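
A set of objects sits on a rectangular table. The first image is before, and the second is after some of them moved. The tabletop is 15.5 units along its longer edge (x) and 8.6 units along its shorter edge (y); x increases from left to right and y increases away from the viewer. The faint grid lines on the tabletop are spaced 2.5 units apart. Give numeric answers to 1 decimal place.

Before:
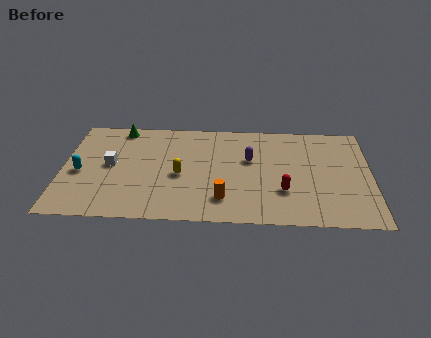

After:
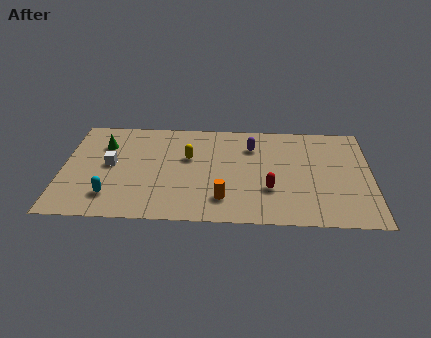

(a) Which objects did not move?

the orange cylinder and the white cube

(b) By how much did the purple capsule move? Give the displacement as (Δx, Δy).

(0.1, 1.1)

The purple capsule started near (9.4, 5.3) and ended near (9.5, 6.4).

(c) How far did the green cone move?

1.7

The green cone was near (2.8, 7.7) before and (2.0, 6.2) after, so it travelled √(0.8² + 1.5²) ≈ 1.7 units.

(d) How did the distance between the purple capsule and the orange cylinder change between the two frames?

+1.1

The distance was about 3.6 in the first image and 4.7 in the second, so they moved 1.1 units further apart.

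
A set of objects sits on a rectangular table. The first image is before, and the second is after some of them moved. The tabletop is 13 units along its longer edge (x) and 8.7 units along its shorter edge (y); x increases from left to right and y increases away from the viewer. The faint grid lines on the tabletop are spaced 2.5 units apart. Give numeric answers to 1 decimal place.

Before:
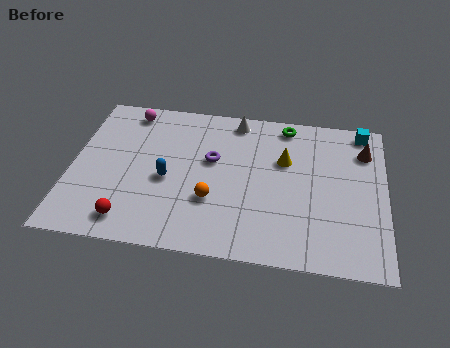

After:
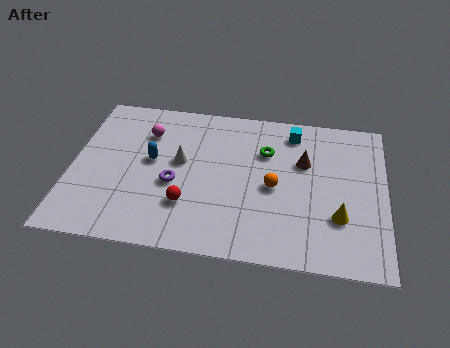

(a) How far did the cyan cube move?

2.9

The cyan cube was near (12.0, 7.8) before and (9.1, 7.3) after, so it travelled √(2.9² + 0.5²) ≈ 2.9 units.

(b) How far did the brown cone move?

2.7

The brown cone moved from about (12.1, 6.6) to (9.6, 5.6), a distance of √(2.5² + 1.0²) ≈ 2.7.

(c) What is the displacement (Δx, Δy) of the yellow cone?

(2.3, -2.9)

The yellow cone was at about (8.8, 5.6) and moved to about (11.1, 2.7).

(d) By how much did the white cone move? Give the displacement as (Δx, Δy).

(-2.2, -2.8)

From the two frames, the white cone sits at roughly (6.7, 7.7) before and (4.5, 4.9) after.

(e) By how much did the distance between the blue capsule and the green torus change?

-1.3

The distance was about 6.2 in the first image and 4.9 in the second, so they moved 1.3 units closer together.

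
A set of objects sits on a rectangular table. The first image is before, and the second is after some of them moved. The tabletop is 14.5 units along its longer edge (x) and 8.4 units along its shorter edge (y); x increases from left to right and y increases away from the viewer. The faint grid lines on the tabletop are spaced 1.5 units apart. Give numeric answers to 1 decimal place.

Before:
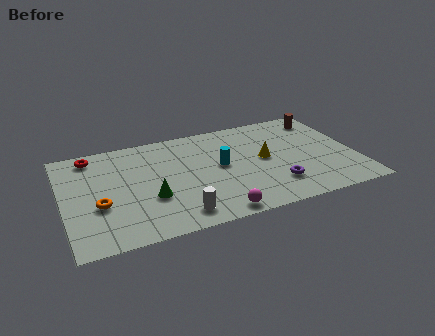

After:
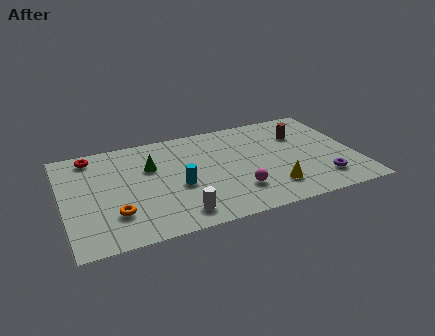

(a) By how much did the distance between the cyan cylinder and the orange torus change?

-2.8

The distance was about 6.2 in the first image and 3.4 in the second, so they moved 2.8 units closer together.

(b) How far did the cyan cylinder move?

2.4

From (7.8, 4.5) to (5.6, 3.5), the cyan cylinder covered √(2.2² + 1.0²) ≈ 2.4 units.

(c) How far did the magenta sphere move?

1.8

The magenta sphere was near (7.2, 0.8) before and (8.4, 2.2) after, so it travelled √(1.2² + 1.4²) ≈ 1.8 units.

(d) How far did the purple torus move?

2.3

From (10.3, 2.1) to (12.6, 1.8), the purple torus covered √(2.3² + 0.3²) ≈ 2.3 units.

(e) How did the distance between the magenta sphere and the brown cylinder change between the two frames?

-3.5

They were about 8.7 units apart before and 5.2 after — 3.5 units closer together.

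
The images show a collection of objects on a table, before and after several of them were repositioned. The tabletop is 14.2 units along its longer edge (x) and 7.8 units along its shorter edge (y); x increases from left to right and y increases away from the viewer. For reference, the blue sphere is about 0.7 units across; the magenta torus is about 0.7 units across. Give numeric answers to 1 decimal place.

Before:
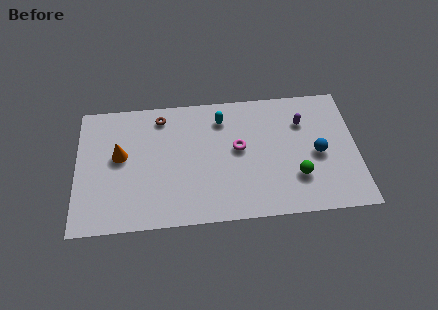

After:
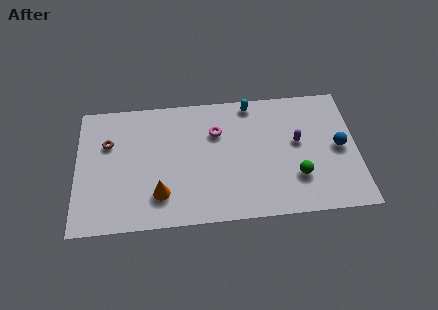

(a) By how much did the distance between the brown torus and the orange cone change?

+1.2

They were about 3.0 units apart before and 4.2 after — 1.2 units further apart.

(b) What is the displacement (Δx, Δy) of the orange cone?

(2.0, -2.5)

The orange cone started near (2.2, 4.4) and ended near (4.2, 1.9).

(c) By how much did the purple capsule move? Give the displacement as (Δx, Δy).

(-0.3, -1.2)

The purple capsule was at about (11.5, 5.6) and moved to about (11.2, 4.4).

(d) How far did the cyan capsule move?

1.7

From (7.4, 6.2) to (8.9, 7.0), the cyan capsule covered √(1.5² + 0.8²) ≈ 1.7 units.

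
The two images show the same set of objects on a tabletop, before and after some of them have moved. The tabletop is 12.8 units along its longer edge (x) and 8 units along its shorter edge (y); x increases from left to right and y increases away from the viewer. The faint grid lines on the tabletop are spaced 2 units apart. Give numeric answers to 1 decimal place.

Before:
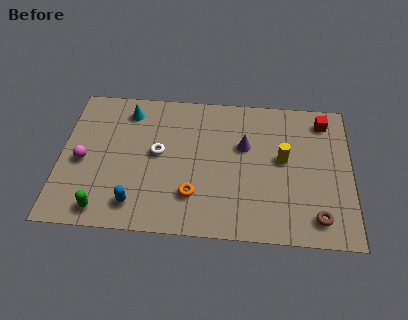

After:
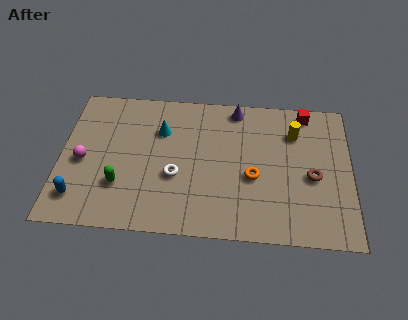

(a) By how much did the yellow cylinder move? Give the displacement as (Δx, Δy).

(0.5, 1.5)

The yellow cylinder started near (9.8, 4.4) and ended near (10.3, 5.9).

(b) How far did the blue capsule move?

2.5

From (3.4, 1.4) to (0.9, 1.6), the blue capsule covered √(2.5² + 0.2²) ≈ 2.5 units.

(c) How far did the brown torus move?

2.2

The brown torus moved from about (11.3, 1.3) to (11.1, 3.5), a distance of √(0.2² + 2.2²) ≈ 2.2.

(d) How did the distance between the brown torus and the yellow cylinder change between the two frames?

-0.9

They were about 3.4 units apart before and 2.5 after — 0.9 units closer together.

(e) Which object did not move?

the magenta sphere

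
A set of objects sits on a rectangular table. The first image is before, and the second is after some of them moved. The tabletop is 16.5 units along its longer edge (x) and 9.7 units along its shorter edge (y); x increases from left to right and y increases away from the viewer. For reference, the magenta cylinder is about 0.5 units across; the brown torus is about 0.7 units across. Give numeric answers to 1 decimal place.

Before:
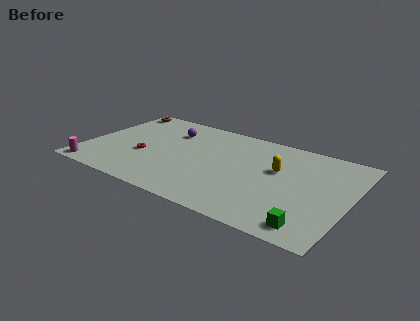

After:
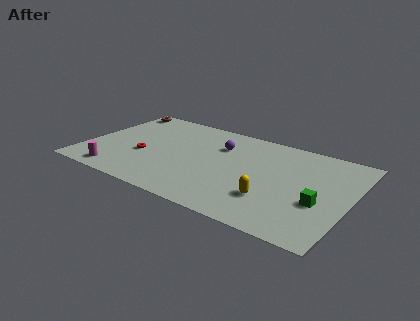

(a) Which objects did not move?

the brown torus and the red torus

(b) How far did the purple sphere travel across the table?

3.3

From (4.8, 7.2) to (8.1, 6.9), the purple sphere covered √(3.3² + 0.3²) ≈ 3.3 units.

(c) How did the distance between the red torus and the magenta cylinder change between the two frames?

-1.1

They were about 4.0 units apart before and 2.9 after — 1.1 units closer together.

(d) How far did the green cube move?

2.4

The green cube was near (14.6, 1.3) before and (14.8, 3.7) after, so it travelled √(0.2² + 2.4²) ≈ 2.4 units.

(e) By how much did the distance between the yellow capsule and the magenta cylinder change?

-2.4

The distance was about 12.0 in the first image and 9.6 in the second, so they moved 2.4 units closer together.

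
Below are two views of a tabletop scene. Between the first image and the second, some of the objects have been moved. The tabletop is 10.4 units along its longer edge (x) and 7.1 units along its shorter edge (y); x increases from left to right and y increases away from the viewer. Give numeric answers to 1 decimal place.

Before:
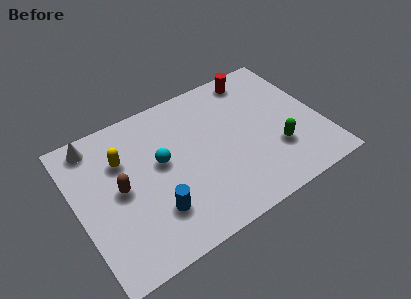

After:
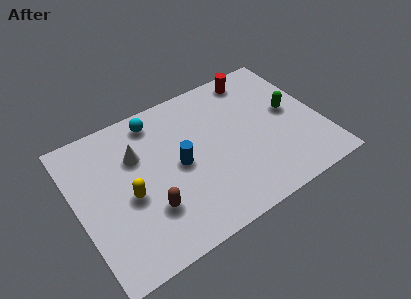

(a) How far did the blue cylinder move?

2.1

The blue cylinder moved from about (3.0, 1.9) to (4.3, 3.5), a distance of √(1.3² + 1.6²) ≈ 2.1.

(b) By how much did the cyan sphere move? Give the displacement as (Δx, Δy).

(0.1, 2.1)

From the two frames, the cyan sphere sits at roughly (3.6, 4.0) before and (3.7, 6.1) after.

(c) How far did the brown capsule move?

1.8

The brown capsule was near (1.8, 3.6) before and (2.8, 2.1) after, so it travelled √(1.0² + 1.5²) ≈ 1.8 units.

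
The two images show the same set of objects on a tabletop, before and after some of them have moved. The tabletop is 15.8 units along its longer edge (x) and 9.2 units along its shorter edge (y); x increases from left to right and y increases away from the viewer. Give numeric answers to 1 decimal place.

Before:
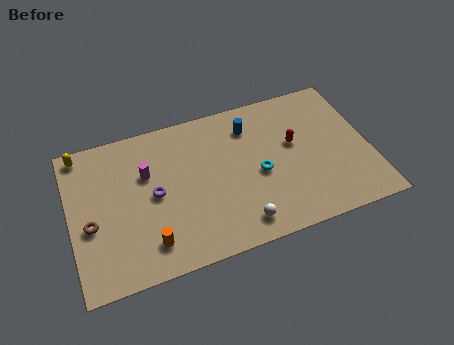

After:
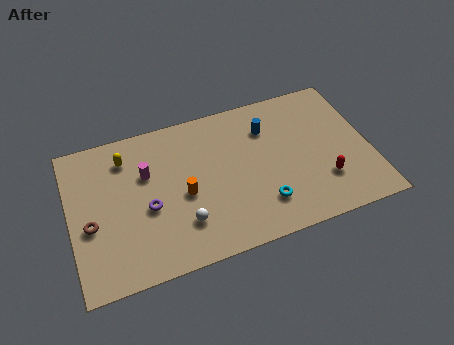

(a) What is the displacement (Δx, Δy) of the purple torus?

(-0.4, -0.7)

The purple torus started near (4.4, 4.6) and ended near (4.0, 3.9).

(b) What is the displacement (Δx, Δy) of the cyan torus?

(0.0, -1.9)

The cyan torus started near (9.9, 4.1) and ended near (9.9, 2.2).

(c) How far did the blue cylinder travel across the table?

1.0

From (9.7, 7.2) to (10.6, 6.8), the blue cylinder covered √(0.9² + 0.4²) ≈ 1.0 units.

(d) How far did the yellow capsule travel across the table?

2.5

The yellow capsule was near (0.8, 8.3) before and (3.1, 7.3) after, so it travelled √(2.3² + 1.0²) ≈ 2.5 units.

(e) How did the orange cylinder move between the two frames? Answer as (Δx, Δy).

(2.0, 2.3)

From the two frames, the orange cylinder sits at roughly (3.9, 1.8) before and (5.9, 4.1) after.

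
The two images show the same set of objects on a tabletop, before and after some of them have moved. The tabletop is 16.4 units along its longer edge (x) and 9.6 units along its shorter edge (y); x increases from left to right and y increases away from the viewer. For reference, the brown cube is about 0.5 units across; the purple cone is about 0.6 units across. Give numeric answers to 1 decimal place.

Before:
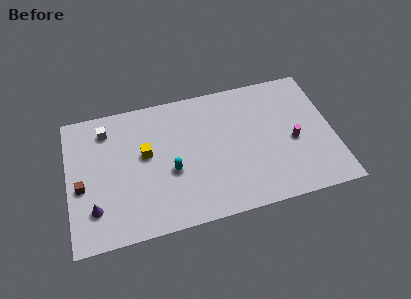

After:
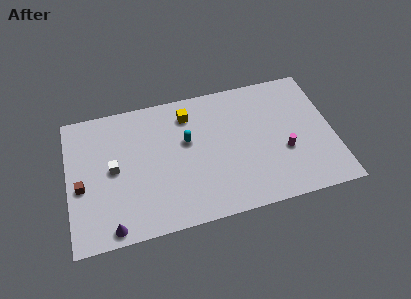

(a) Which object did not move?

the brown cube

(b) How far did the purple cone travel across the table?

1.8

The purple cone moved from about (1.5, 2.4) to (2.5, 0.9), a distance of √(1.0² + 1.5²) ≈ 1.8.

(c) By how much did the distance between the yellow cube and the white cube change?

+2.3

The distance was about 3.3 in the first image and 5.6 in the second, so they moved 2.3 units further apart.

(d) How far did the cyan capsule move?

2.2

The cyan capsule moved from about (6.3, 3.9) to (7.4, 5.8), a distance of √(1.1² + 1.9²) ≈ 2.2.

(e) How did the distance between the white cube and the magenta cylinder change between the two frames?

-1.4

Before: roughly 12.0 units apart; after: 10.6. That's 1.4 units closer together.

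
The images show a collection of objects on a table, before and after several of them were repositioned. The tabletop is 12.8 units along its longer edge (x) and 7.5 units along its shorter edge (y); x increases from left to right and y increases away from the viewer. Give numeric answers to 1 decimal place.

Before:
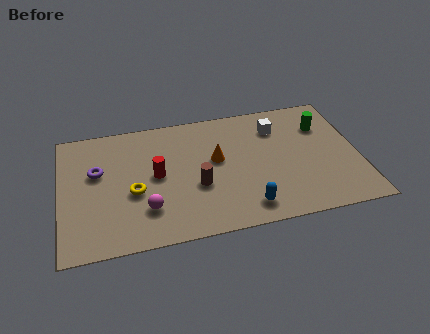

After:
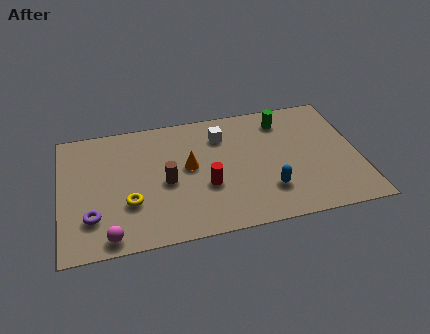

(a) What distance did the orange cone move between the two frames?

1.2

The orange cone moved from about (6.7, 4.3) to (5.5, 4.1), a distance of √(1.2² + 0.2²) ≈ 1.2.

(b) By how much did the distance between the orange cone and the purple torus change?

-0.4

Before: roughly 5.1 units apart; after: 4.7. That's 0.4 units closer together.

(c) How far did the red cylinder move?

2.4

The red cylinder moved from about (4.1, 3.9) to (6.2, 2.8), a distance of √(2.1² + 1.1²) ≈ 2.4.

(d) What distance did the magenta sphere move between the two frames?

2.0

From (3.6, 2.0) to (2.0, 0.8), the magenta sphere covered √(1.6² + 1.2²) ≈ 2.0 units.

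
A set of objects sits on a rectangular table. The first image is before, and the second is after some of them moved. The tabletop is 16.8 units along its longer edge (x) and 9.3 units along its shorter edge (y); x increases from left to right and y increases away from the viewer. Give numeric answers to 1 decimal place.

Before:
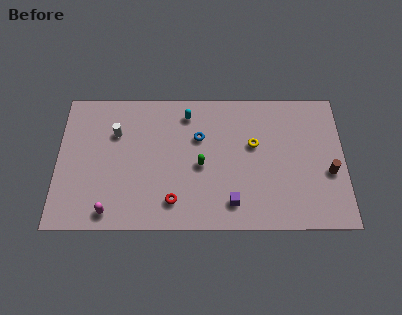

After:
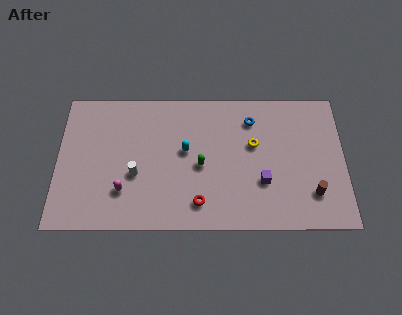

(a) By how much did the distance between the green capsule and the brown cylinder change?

-0.7

They were about 7.5 units apart before and 6.8 after — 0.7 units closer together.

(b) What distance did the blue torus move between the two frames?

3.3

The blue torus was near (8.3, 6.1) before and (11.4, 7.3) after, so it travelled √(3.1² + 1.2²) ≈ 3.3 units.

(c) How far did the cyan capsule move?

2.5

From (7.6, 7.7) to (7.5, 5.2), the cyan capsule covered √(0.1² + 2.5²) ≈ 2.5 units.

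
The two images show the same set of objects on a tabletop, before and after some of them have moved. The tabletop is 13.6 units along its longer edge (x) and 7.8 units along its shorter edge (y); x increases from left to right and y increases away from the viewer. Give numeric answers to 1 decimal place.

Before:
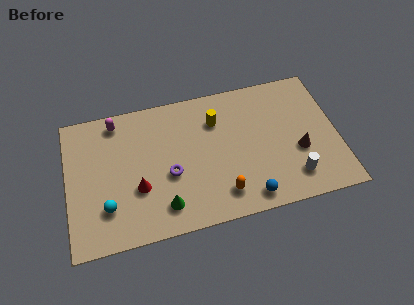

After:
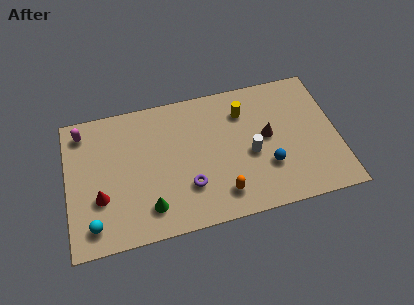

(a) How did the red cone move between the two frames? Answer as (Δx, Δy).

(-1.9, -0.1)

From the two frames, the red cone sits at roughly (3.5, 2.8) before and (1.6, 2.7) after.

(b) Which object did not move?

the orange capsule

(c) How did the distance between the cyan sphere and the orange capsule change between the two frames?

+0.7

Before: roughly 5.7 units apart; after: 6.4. That's 0.7 units further apart.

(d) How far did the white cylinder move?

2.7

From (11.2, 1.6) to (9.2, 3.4), the white cylinder covered √(2.0² + 1.8²) ≈ 2.7 units.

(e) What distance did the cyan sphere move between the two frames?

1.1

The cyan sphere was near (1.9, 2.1) before and (1.2, 1.3) after, so it travelled √(0.7² + 0.8²) ≈ 1.1 units.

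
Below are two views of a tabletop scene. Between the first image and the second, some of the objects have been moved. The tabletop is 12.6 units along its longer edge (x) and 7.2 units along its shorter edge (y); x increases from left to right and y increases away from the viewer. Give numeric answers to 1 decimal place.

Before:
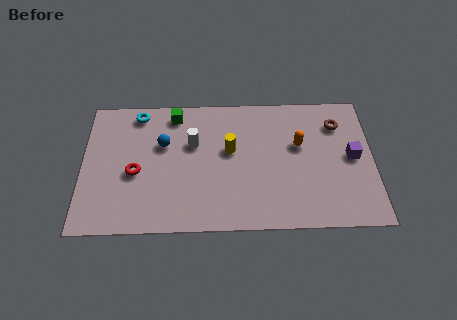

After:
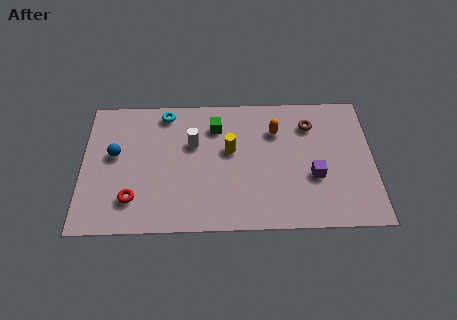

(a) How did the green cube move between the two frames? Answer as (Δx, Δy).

(1.8, -0.7)

The green cube was at about (4.0, 6.2) and moved to about (5.8, 5.5).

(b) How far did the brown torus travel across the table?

1.2

From (11.1, 5.5) to (9.9, 5.5), the brown torus covered √(1.2² + 0.0²) ≈ 1.2 units.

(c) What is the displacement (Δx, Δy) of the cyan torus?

(1.2, 0.0)

The cyan torus started near (2.4, 6.3) and ended near (3.6, 6.3).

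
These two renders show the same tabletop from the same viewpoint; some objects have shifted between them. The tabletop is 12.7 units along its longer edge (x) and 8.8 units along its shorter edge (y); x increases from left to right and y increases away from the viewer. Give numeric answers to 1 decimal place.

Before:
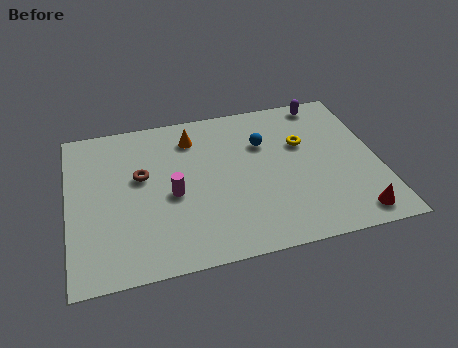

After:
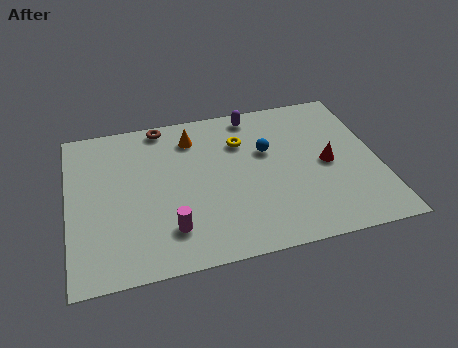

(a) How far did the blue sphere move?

0.5

From (8.1, 6.0) to (8.2, 5.5), the blue sphere covered √(0.1² + 0.5²) ≈ 0.5 units.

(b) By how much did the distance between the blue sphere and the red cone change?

-3.2

They were about 5.9 units apart before and 2.7 after — 3.2 units closer together.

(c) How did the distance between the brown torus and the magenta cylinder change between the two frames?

+4.2

Before: roughly 1.8 units apart; after: 6.0. That's 4.2 units further apart.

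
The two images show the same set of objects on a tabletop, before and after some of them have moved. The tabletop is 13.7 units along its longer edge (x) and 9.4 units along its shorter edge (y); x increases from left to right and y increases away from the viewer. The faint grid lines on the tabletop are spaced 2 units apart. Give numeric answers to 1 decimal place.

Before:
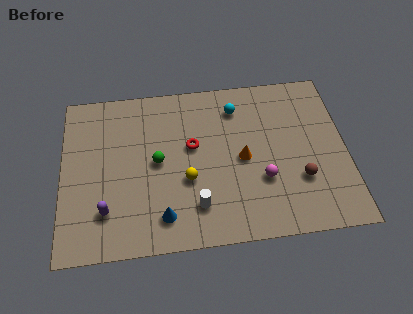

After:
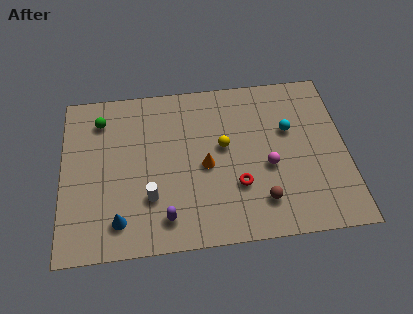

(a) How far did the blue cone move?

2.1

The blue cone moved from about (4.8, 1.7) to (2.7, 1.7), a distance of √(2.1² + 0.0²) ≈ 2.1.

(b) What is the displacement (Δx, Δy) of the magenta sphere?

(0.3, 0.7)

The magenta sphere was at about (9.6, 3.2) and moved to about (9.9, 3.9).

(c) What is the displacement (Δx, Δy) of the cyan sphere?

(2.5, -1.6)

The cyan sphere was at about (8.5, 7.5) and moved to about (11.0, 5.9).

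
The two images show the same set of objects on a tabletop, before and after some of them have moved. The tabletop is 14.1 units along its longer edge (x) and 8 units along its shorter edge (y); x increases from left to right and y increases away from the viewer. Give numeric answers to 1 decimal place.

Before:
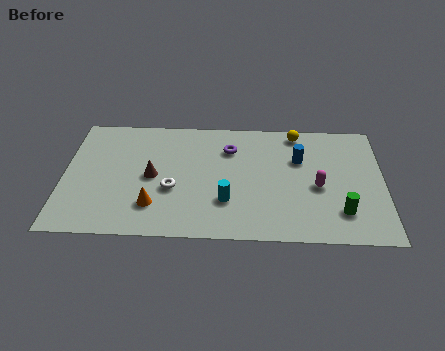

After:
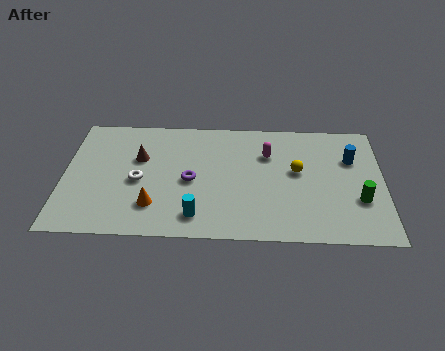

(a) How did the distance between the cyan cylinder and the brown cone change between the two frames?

+0.9

The distance was about 3.6 in the first image and 4.5 in the second, so they moved 0.9 units further apart.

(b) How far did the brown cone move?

1.3

From (3.9, 3.9) to (3.3, 5.1), the brown cone covered √(0.6² + 1.2²) ≈ 1.3 units.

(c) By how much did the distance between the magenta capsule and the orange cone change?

-1.2

They were about 7.4 units apart before and 6.2 after — 1.2 units closer together.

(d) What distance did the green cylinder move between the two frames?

1.1

The green cylinder moved from about (12.2, 1.9) to (13.0, 2.7), a distance of √(0.8² + 0.8²) ≈ 1.1.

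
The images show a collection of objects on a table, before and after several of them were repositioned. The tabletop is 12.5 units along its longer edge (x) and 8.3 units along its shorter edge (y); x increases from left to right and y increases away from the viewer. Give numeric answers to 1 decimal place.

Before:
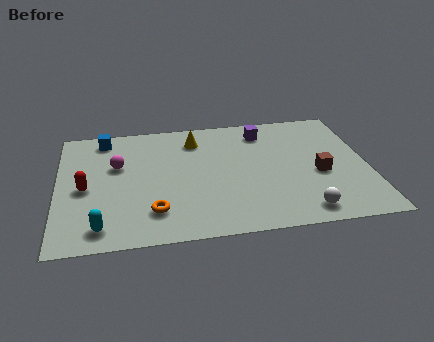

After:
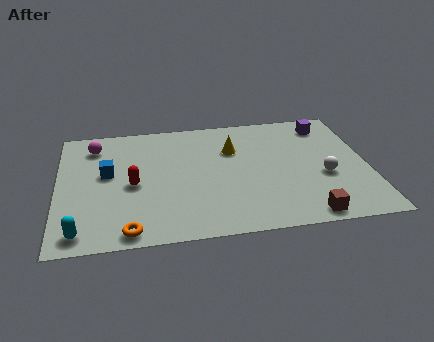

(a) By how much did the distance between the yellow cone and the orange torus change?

+1.5

The distance was about 5.0 in the first image and 6.5 in the second, so they moved 1.5 units further apart.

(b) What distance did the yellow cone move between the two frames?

1.7

From (5.6, 6.6) to (7.1, 5.7), the yellow cone covered √(1.5² + 0.9²) ≈ 1.7 units.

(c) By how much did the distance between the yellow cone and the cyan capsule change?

+1.1

The distance was about 6.7 in the first image and 7.8 in the second, so they moved 1.1 units further apart.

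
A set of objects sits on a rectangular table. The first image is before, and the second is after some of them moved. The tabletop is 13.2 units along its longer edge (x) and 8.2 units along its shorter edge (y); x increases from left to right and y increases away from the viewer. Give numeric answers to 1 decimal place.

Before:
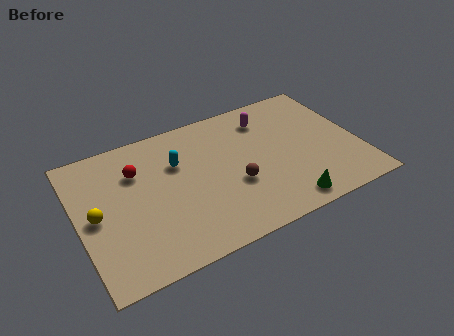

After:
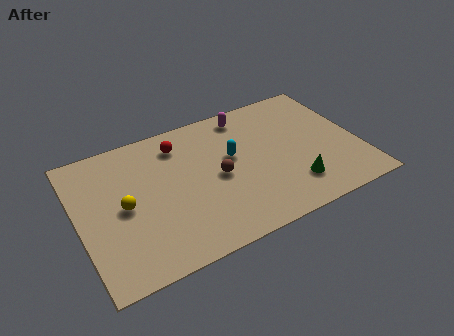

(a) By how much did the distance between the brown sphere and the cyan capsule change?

-2.2

The distance was about 3.4 in the first image and 1.2 in the second, so they moved 2.2 units closer together.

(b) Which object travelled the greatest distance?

the cyan capsule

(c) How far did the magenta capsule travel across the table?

1.1

The magenta capsule was near (9.2, 6.5) before and (8.3, 7.1) after, so it travelled √(0.9² + 0.6²) ≈ 1.1 units.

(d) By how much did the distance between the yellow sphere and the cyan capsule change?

+1.0

The distance was about 4.3 in the first image and 5.3 in the second, so they moved 1.0 units further apart.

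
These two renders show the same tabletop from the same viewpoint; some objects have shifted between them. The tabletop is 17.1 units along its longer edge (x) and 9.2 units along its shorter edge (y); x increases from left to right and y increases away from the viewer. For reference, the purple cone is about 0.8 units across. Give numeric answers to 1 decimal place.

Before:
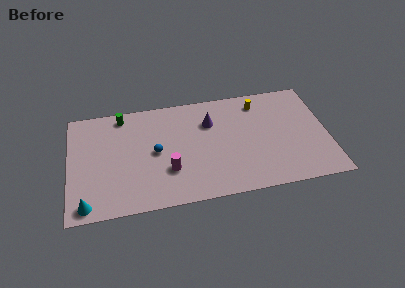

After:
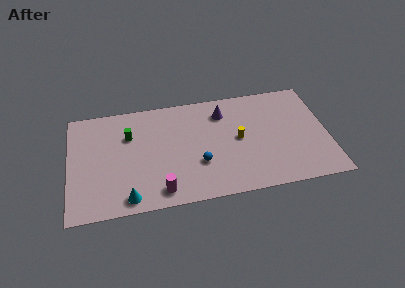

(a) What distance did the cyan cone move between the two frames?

2.7

The cyan cone was near (1.1, 1.0) before and (3.8, 1.1) after, so it travelled √(2.7² + 0.1²) ≈ 2.7 units.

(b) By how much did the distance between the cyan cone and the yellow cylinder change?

-5.1

They were about 13.3 units apart before and 8.2 after — 5.1 units closer together.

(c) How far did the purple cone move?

1.1

The purple cone was near (9.4, 6.5) before and (10.3, 7.2) after, so it travelled √(0.9² + 0.7²) ≈ 1.1 units.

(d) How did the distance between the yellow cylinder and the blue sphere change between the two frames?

-4.5

The distance was about 7.6 in the first image and 3.1 in the second, so they moved 4.5 units closer together.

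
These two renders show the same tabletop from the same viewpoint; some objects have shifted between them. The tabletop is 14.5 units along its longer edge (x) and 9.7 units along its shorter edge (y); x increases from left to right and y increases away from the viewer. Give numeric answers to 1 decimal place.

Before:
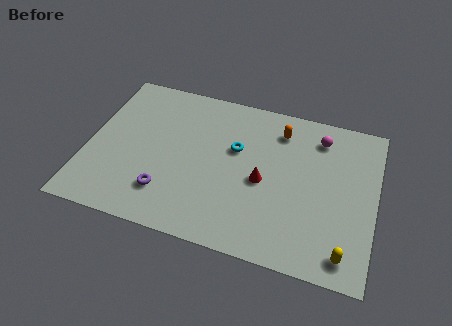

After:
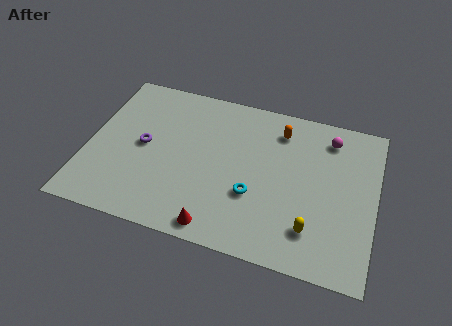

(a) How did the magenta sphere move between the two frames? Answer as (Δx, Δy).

(0.5, 0.1)

The magenta sphere started near (11.5, 7.9) and ended near (12.0, 8.0).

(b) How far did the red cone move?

3.9

From (8.9, 4.4) to (6.9, 1.0), the red cone covered √(2.0² + 3.4²) ≈ 3.9 units.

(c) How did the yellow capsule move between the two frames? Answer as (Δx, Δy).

(-1.7, 0.9)

The yellow capsule started near (13.2, 1.3) and ended near (11.5, 2.2).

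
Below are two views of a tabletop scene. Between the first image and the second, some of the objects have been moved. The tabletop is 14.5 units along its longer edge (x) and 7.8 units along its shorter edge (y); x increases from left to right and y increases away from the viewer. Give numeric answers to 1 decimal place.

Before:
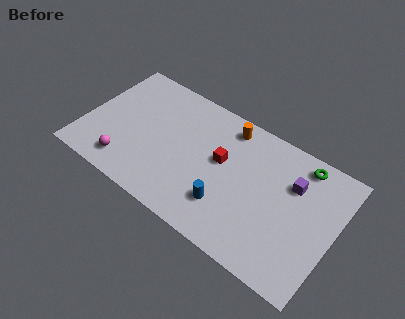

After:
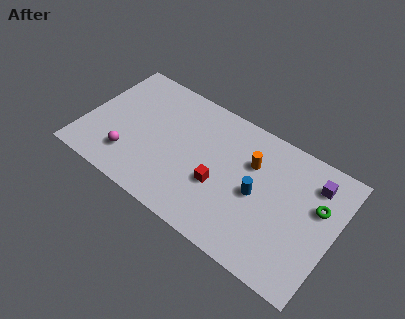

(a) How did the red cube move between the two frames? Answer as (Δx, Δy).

(0.1, -1.5)

The red cube started near (7.9, 4.5) and ended near (8.0, 3.0).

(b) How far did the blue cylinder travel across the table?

2.2

The blue cylinder was near (8.6, 2.1) before and (10.1, 3.7) after, so it travelled √(1.5² + 1.6²) ≈ 2.2 units.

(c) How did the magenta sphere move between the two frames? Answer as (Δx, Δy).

(0.1, 0.5)

From the two frames, the magenta sphere sits at roughly (2.8, 1.4) before and (2.9, 1.9) after.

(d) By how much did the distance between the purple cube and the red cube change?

+1.8

They were about 4.1 units apart before and 5.9 after — 1.8 units further apart.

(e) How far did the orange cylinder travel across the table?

2.1

The orange cylinder was near (7.9, 6.7) before and (9.5, 5.3) after, so it travelled √(1.6² + 1.4²) ≈ 2.1 units.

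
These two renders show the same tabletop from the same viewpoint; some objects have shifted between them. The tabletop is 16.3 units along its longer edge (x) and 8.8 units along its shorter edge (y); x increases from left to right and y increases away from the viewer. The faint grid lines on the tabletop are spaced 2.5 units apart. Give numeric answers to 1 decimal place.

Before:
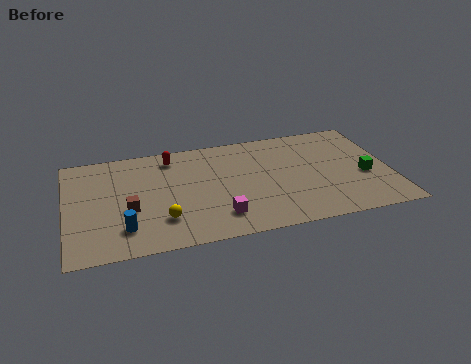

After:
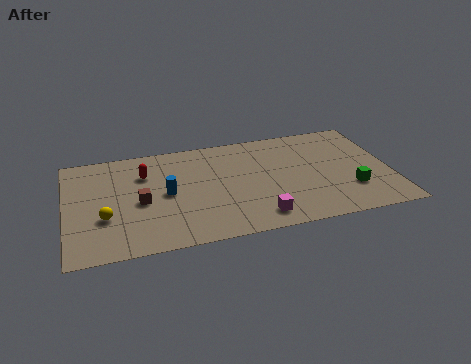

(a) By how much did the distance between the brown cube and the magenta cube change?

+1.6

The distance was about 4.7 in the first image and 6.3 in the second, so they moved 1.6 units further apart.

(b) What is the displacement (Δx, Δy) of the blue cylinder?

(2.2, 2.4)

The blue cylinder started near (2.8, 2.0) and ended near (5.0, 4.4).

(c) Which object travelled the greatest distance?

the blue cylinder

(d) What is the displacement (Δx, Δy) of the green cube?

(-0.8, -1.0)

The green cube started near (15.0, 3.6) and ended near (14.2, 2.6).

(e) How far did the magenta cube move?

2.0

The magenta cube moved from about (7.5, 1.9) to (9.4, 1.4), a distance of √(1.9² + 0.5²) ≈ 2.0.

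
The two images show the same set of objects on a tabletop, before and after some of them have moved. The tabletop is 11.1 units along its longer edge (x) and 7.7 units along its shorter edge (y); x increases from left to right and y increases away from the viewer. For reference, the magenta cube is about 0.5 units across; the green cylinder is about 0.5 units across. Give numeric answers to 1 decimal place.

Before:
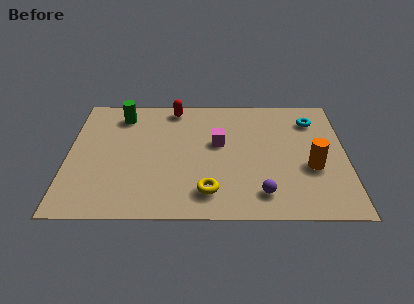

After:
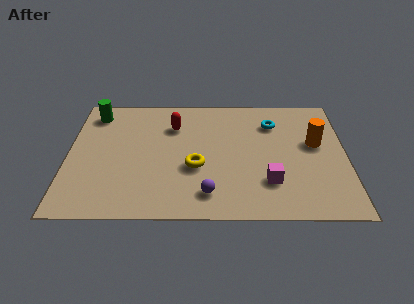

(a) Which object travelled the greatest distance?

the magenta cube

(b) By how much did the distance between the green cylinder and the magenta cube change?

+3.9

They were about 4.3 units apart before and 8.2 after — 3.9 units further apart.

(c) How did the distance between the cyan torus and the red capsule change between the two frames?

-1.7

They were about 5.7 units apart before and 4.0 after — 1.7 units closer together.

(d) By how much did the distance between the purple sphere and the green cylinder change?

-0.6

The distance was about 7.4 in the first image and 6.8 in the second, so they moved 0.6 units closer together.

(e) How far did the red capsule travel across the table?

1.2

From (4.2, 6.8) to (4.2, 5.6), the red capsule covered √(0.0² + 1.2²) ≈ 1.2 units.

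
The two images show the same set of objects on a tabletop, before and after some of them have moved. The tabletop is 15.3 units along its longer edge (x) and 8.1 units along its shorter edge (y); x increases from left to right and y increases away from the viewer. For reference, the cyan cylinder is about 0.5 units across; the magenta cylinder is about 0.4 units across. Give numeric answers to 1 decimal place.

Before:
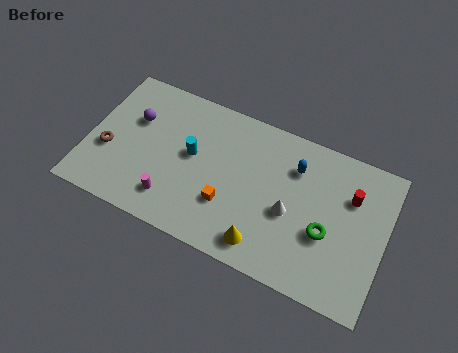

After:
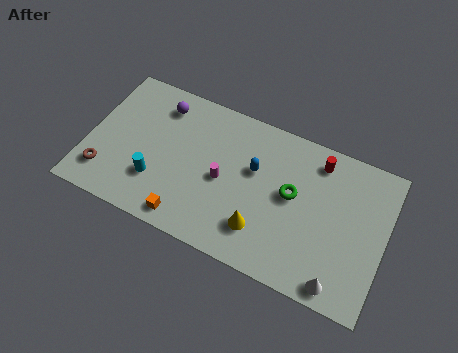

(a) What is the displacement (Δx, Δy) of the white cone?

(2.8, -2.6)

The white cone was at about (10.5, 3.5) and moved to about (13.3, 0.9).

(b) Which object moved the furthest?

the white cone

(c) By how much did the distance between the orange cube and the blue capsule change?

+0.4

Before: roughly 4.6 units apart; after: 5.0. That's 0.4 units further apart.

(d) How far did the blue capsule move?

2.2

The blue capsule was near (10.5, 6.0) before and (8.5, 5.0) after, so it travelled √(2.0² + 1.0²) ≈ 2.2 units.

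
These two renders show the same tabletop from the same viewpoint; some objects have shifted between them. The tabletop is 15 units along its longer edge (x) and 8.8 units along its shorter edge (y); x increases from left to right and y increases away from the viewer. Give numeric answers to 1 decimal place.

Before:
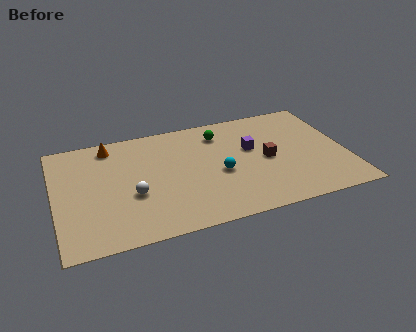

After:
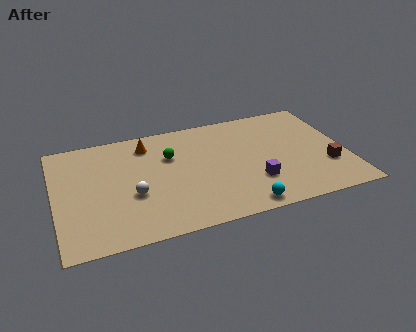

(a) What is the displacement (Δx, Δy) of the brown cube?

(3.0, -1.4)

The brown cube started near (10.9, 4.2) and ended near (13.9, 2.8).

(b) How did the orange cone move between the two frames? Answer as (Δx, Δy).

(1.9, -0.4)

The orange cone was at about (3.0, 7.6) and moved to about (4.9, 7.2).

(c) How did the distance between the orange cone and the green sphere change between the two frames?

-4.0

They were about 5.7 units apart before and 1.7 after — 4.0 units closer together.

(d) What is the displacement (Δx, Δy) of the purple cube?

(-0.1, -2.7)

The purple cube was at about (10.2, 5.3) and moved to about (10.1, 2.6).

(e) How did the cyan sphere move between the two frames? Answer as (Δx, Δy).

(0.9, -2.9)

The cyan sphere started near (8.4, 3.8) and ended near (9.3, 0.9).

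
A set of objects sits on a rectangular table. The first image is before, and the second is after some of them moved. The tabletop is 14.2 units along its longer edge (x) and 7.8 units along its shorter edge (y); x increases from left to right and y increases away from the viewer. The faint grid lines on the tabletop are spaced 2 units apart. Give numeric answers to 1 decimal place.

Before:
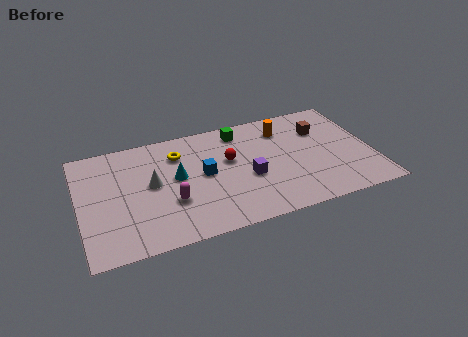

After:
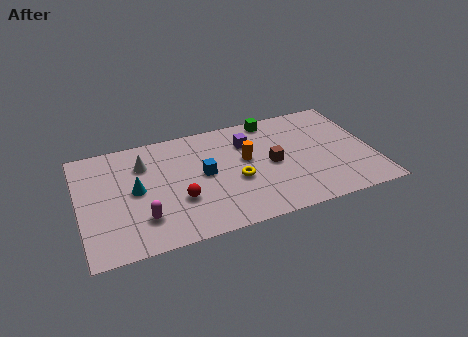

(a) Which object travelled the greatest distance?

the yellow torus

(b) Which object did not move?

the blue cube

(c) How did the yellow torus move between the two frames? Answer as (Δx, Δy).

(2.6, -2.7)

The yellow torus was at about (4.9, 5.9) and moved to about (7.5, 3.2).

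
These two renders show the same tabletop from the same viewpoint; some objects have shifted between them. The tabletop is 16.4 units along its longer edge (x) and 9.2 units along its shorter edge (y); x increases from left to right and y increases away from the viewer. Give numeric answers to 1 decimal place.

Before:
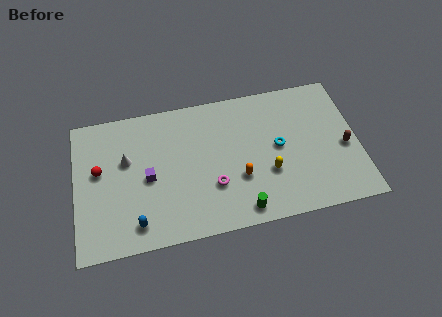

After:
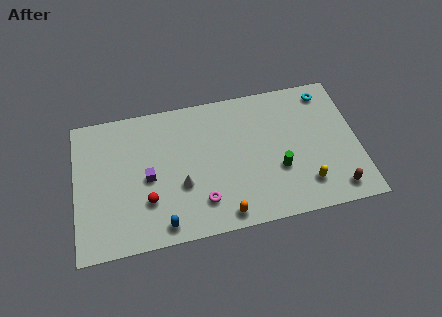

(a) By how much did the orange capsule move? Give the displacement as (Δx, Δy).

(-1.0, -2.2)

The orange capsule started near (9.4, 3.2) and ended near (8.4, 1.0).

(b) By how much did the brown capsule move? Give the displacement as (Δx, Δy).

(-0.7, -2.7)

From the two frames, the brown capsule sits at roughly (15.6, 4.0) before and (14.9, 1.3) after.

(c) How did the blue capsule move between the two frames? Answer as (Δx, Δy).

(1.5, -0.4)

The blue capsule was at about (3.4, 1.5) and moved to about (4.9, 1.1).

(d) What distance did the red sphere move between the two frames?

3.7

The red sphere was near (1.4, 5.3) before and (4.1, 2.8) after, so it travelled √(2.7² + 2.5²) ≈ 3.7 units.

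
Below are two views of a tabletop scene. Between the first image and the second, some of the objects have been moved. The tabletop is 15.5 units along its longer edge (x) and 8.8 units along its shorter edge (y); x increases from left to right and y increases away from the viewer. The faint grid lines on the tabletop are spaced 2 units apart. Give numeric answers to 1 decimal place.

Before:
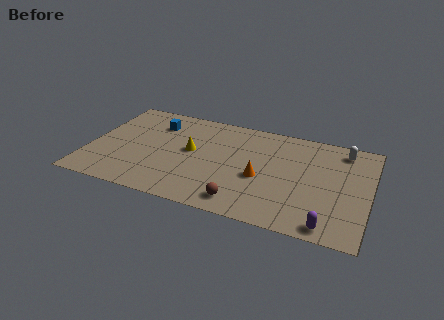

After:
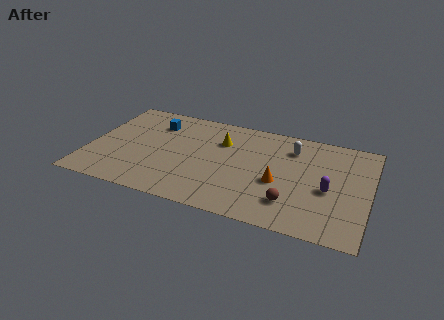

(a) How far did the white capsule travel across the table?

2.9

The white capsule was near (13.9, 7.5) before and (11.1, 6.8) after, so it travelled √(2.8² + 0.7²) ≈ 2.9 units.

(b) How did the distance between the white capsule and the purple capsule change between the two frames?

-2.9

They were about 6.6 units apart before and 3.7 after — 2.9 units closer together.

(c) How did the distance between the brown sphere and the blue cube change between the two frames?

+1.6

Before: roughly 7.6 units apart; after: 9.2. That's 1.6 units further apart.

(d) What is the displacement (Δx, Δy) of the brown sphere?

(2.6, 0.8)

From the two frames, the brown sphere sits at roughly (8.8, 1.3) before and (11.4, 2.1) after.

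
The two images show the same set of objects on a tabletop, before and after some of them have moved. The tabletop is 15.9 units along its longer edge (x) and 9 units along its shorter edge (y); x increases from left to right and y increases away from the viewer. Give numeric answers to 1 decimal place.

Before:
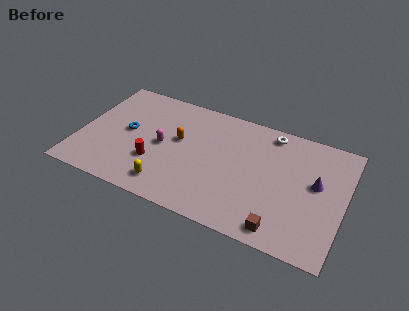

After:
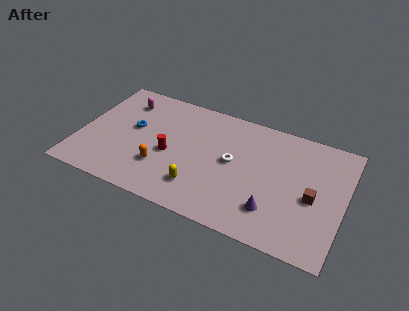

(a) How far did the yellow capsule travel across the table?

1.9

From (5.7, 1.5) to (7.5, 2.1), the yellow capsule covered √(1.8² + 0.6²) ≈ 1.9 units.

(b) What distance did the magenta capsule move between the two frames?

3.8

The magenta capsule moved from about (5.0, 4.4) to (2.3, 7.1), a distance of √(2.7² + 2.7²) ≈ 3.8.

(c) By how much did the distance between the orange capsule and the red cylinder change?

-1.3

The distance was about 2.6 in the first image and 1.3 in the second, so they moved 1.3 units closer together.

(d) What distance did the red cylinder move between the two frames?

1.3

From (4.7, 2.9) to (5.5, 3.9), the red cylinder covered √(0.8² + 1.0²) ≈ 1.3 units.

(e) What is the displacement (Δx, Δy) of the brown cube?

(1.6, 2.9)

From the two frames, the brown cube sits at roughly (12.5, 1.1) before and (14.1, 4.0) after.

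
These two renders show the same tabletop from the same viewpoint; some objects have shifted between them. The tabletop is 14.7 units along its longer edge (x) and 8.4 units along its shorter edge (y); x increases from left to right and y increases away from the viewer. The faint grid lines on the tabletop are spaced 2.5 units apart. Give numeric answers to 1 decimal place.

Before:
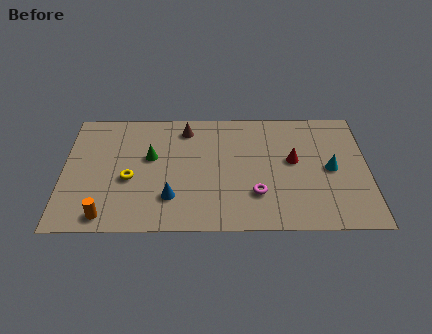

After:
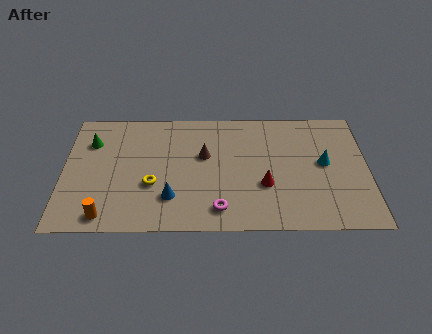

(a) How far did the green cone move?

3.1

The green cone moved from about (4.2, 5.0) to (1.3, 6.1), a distance of √(2.9² + 1.1²) ≈ 3.1.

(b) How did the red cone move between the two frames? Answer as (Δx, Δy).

(-1.4, -1.7)

The red cone started near (11.1, 4.7) and ended near (9.7, 3.0).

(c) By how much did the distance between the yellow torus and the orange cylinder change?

+0.3

They were about 2.7 units apart before and 3.0 after — 0.3 units further apart.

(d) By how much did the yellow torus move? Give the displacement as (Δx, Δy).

(1.1, -0.4)

From the two frames, the yellow torus sits at roughly (3.2, 3.5) before and (4.3, 3.1) after.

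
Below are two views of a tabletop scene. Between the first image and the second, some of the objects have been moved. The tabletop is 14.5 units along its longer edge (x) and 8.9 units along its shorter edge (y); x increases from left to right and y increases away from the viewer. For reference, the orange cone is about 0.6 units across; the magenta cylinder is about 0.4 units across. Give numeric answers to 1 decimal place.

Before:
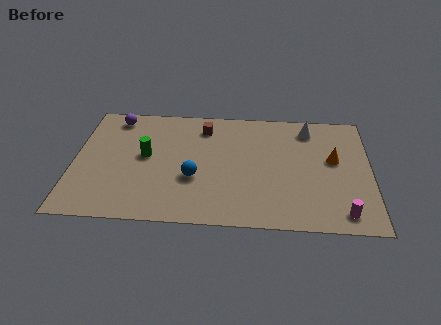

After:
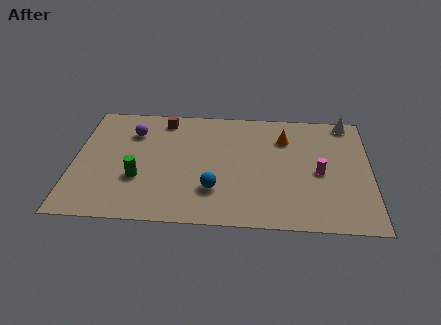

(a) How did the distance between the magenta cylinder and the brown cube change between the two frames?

-0.6

They were about 9.1 units apart before and 8.5 after — 0.6 units closer together.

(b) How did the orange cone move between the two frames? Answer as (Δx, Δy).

(-2.4, 1.5)

The orange cone started near (12.7, 5.1) and ended near (10.3, 6.6).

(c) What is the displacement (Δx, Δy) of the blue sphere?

(1.0, -0.8)

From the two frames, the blue sphere sits at roughly (5.9, 3.3) before and (6.9, 2.5) after.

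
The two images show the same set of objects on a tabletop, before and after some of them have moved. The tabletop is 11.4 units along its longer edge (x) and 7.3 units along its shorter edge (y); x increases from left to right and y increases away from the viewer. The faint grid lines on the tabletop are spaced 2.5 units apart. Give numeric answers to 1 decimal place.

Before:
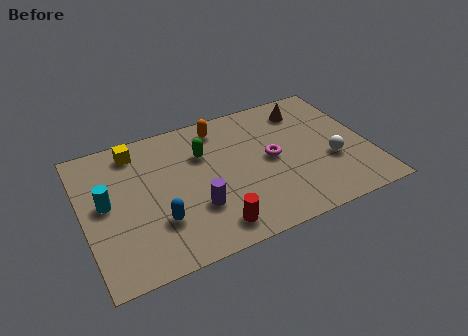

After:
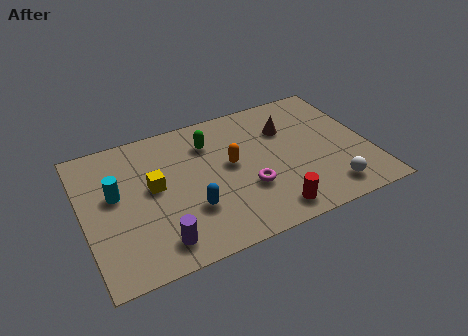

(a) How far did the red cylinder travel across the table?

2.3

From (4.8, 1.1) to (7.1, 1.0), the red cylinder covered √(2.3² + 0.1²) ≈ 2.3 units.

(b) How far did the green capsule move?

0.6

The green capsule was near (4.9, 5.0) before and (5.2, 5.5) after, so it travelled √(0.3² + 0.5²) ≈ 0.6 units.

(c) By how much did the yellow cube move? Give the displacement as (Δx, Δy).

(0.5, -2.2)

From the two frames, the yellow cube sits at roughly (2.3, 6.2) before and (2.8, 4.0) after.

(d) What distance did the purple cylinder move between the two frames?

1.9

The purple cylinder moved from about (4.3, 2.3) to (2.7, 1.2), a distance of √(1.6² + 1.1²) ≈ 1.9.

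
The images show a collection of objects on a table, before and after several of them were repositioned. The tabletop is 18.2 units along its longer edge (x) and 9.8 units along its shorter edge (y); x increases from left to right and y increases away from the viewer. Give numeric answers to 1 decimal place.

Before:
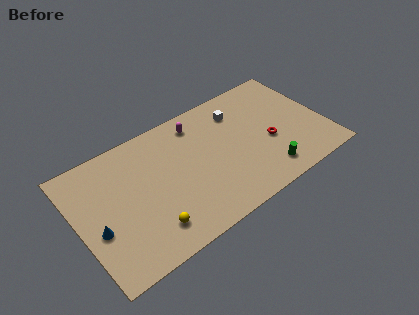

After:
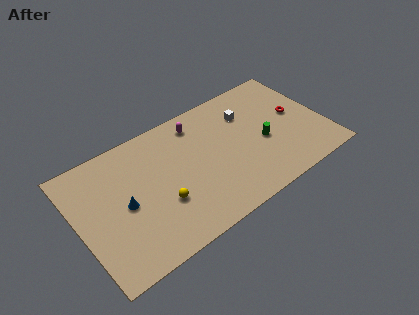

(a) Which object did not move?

the magenta capsule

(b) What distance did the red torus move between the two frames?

2.6

The red torus moved from about (14.0, 4.0) to (16.3, 5.3), a distance of √(2.3² + 1.3²) ≈ 2.6.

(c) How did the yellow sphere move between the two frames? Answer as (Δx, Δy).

(1.1, 1.4)

From the two frames, the yellow sphere sits at roughly (4.7, 2.0) before and (5.8, 3.4) after.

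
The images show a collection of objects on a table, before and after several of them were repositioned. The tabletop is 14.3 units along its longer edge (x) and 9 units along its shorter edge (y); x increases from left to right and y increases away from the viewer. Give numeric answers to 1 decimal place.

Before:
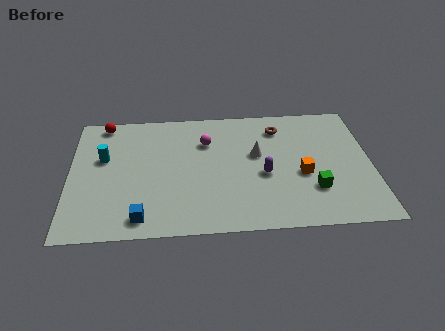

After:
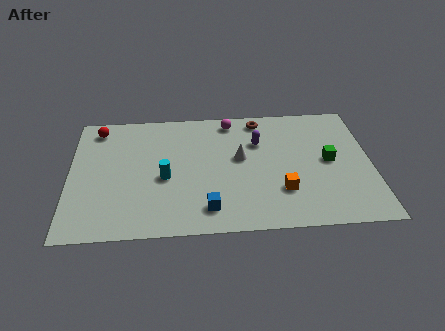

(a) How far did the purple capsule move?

2.4

The purple capsule was near (9.2, 3.8) before and (9.0, 6.2) after, so it travelled √(0.2² + 2.4²) ≈ 2.4 units.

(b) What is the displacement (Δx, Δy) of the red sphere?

(-0.3, -0.4)

The red sphere started near (1.6, 8.1) and ended near (1.3, 7.7).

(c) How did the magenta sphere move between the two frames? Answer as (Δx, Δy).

(1.2, 1.5)

The magenta sphere was at about (6.5, 6.4) and moved to about (7.7, 7.9).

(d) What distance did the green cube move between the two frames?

2.2

The green cube was near (11.5, 2.6) before and (12.3, 4.6) after, so it travelled √(0.8² + 2.0²) ≈ 2.2 units.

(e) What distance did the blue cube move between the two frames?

3.1

The blue cube was near (3.4, 1.2) before and (6.5, 1.6) after, so it travelled √(3.1² + 0.4²) ≈ 3.1 units.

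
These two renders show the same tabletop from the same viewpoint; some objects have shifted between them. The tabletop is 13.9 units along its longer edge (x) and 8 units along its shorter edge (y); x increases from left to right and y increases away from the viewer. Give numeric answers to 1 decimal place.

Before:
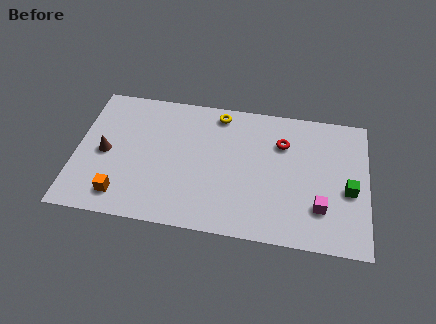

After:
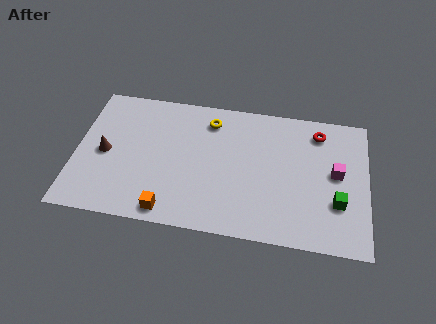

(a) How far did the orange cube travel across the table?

2.4

The orange cube was near (2.3, 1.4) before and (4.6, 0.9) after, so it travelled √(2.3² + 0.5²) ≈ 2.4 units.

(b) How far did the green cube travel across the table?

0.9

The green cube moved from about (13.0, 3.4) to (12.5, 2.6), a distance of √(0.5² + 0.8²) ≈ 0.9.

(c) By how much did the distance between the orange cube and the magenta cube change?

-0.9

They were about 9.4 units apart before and 8.5 after — 0.9 units closer together.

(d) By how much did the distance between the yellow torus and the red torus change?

+1.8

They were about 3.4 units apart before and 5.2 after — 1.8 units further apart.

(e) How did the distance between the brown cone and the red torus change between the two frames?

+1.9

Before: roughly 8.6 units apart; after: 10.5. That's 1.9 units further apart.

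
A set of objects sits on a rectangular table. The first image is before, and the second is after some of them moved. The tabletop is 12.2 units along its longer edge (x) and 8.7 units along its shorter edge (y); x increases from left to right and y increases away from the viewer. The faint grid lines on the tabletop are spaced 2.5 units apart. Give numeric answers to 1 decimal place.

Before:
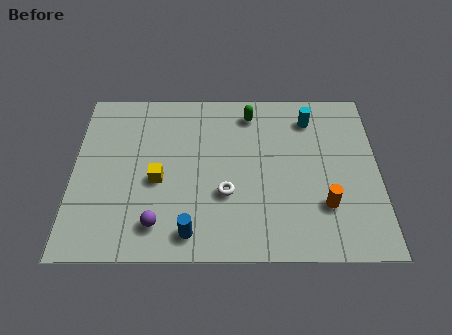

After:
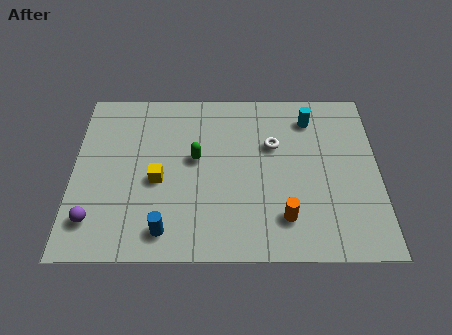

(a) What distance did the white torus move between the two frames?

3.1

The white torus moved from about (6.1, 3.1) to (8.0, 5.6), a distance of √(1.9² + 2.5²) ≈ 3.1.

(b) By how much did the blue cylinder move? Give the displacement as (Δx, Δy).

(-1.0, 0.1)

From the two frames, the blue cylinder sits at roughly (4.7, 1.2) before and (3.7, 1.3) after.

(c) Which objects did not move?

the cyan cylinder and the yellow cube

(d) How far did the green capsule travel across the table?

3.3

From (7.1, 7.3) to (4.9, 4.9), the green capsule covered √(2.2² + 2.4²) ≈ 3.3 units.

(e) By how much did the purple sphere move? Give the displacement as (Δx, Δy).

(-2.5, 0.2)

The purple sphere was at about (3.4, 1.6) and moved to about (0.9, 1.8).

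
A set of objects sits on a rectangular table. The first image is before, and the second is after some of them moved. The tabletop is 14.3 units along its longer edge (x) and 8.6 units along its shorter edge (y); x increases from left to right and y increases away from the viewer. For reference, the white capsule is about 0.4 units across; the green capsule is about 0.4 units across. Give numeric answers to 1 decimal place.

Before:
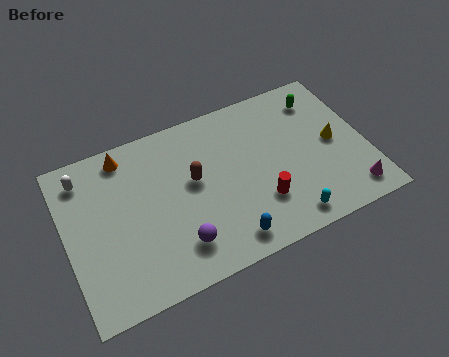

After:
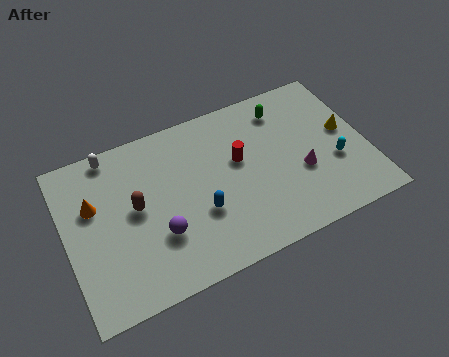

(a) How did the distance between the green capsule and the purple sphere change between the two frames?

-1.3

They were about 9.0 units apart before and 7.7 after — 1.3 units closer together.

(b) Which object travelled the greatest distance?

the cyan capsule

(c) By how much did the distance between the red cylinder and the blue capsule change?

+0.7

The distance was about 2.2 in the first image and 2.9 in the second, so they moved 0.7 units further apart.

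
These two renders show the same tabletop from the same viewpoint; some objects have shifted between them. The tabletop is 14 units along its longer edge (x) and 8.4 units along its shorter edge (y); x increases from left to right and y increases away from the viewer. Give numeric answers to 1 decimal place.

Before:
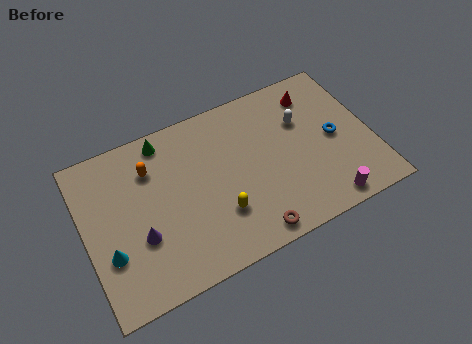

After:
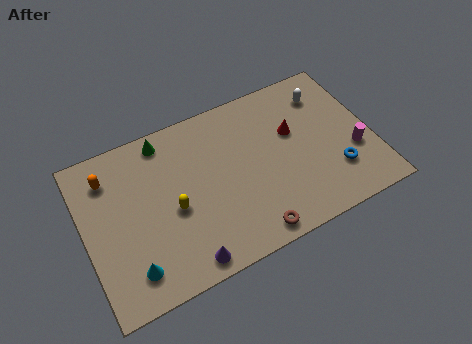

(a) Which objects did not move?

the brown torus and the green cone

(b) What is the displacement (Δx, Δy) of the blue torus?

(-0.2, -1.8)

From the two frames, the blue torus sits at roughly (12.2, 4.1) before and (12.0, 2.3) after.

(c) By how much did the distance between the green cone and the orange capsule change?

+1.5

The distance was about 1.4 in the first image and 2.9 in the second, so they moved 1.5 units further apart.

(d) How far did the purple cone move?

2.8

The purple cone moved from about (2.5, 3.0) to (4.4, 0.9), a distance of √(1.9² + 2.1²) ≈ 2.8.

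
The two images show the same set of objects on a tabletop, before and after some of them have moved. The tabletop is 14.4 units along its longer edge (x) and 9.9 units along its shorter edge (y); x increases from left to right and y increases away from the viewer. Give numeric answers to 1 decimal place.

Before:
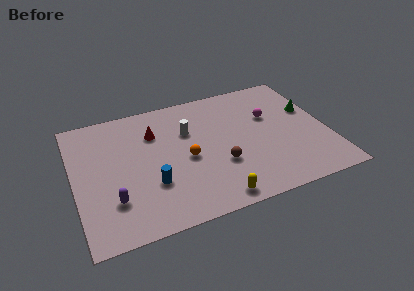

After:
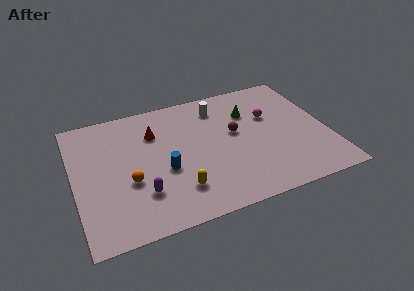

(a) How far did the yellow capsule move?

2.3

The yellow capsule moved from about (7.5, 1.0) to (5.6, 2.3), a distance of √(1.9² + 1.3²) ≈ 2.3.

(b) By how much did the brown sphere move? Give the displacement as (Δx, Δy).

(1.1, 2.2)

The brown sphere was at about (8.1, 3.4) and moved to about (9.2, 5.6).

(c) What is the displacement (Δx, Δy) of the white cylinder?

(1.9, 1.4)

The white cylinder was at about (6.6, 6.6) and moved to about (8.5, 8.0).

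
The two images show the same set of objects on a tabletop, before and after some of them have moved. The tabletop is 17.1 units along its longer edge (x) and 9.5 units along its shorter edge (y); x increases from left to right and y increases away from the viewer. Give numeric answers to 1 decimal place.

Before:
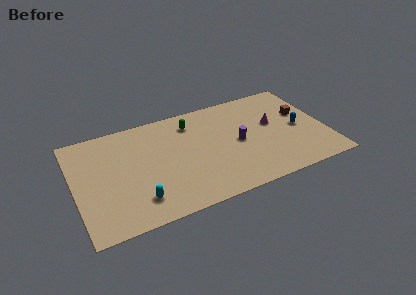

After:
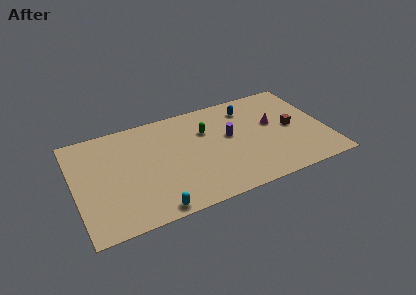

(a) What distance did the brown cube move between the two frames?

1.4

From (15.7, 5.8) to (14.8, 4.7), the brown cube covered √(0.9² + 1.1²) ≈ 1.4 units.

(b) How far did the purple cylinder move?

0.9

The purple cylinder moved from about (11.1, 4.6) to (10.6, 5.4), a distance of √(0.5² + 0.8²) ≈ 0.9.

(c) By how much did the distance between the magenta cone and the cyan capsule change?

-0.3

They were about 10.2 units apart before and 9.9 after — 0.3 units closer together.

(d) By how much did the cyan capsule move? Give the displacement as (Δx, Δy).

(0.9, -1.2)

The cyan capsule started near (4.0, 2.0) and ended near (4.9, 0.8).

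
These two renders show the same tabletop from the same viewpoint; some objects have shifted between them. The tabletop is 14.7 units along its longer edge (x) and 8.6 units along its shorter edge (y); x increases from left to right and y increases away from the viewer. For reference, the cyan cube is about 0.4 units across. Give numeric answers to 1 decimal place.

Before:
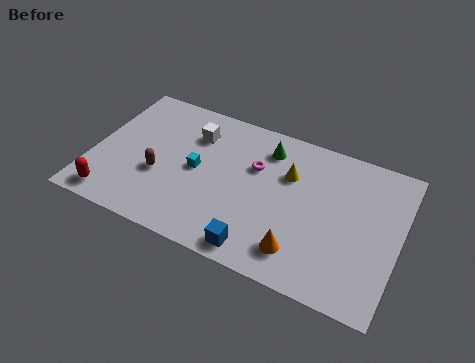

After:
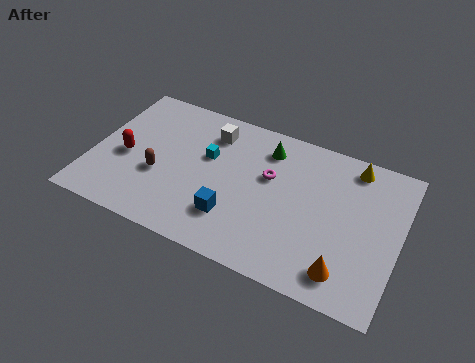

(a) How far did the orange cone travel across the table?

2.1

The orange cone moved from about (10.3, 1.7) to (12.4, 1.5), a distance of √(2.1² + 0.2²) ≈ 2.1.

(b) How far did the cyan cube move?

1.1

The cyan cube moved from about (5.0, 4.3) to (5.4, 5.3), a distance of √(0.4² + 1.0²) ≈ 1.1.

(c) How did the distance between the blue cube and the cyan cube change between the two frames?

-1.3

The distance was about 4.7 in the first image and 3.4 in the second, so they moved 1.3 units closer together.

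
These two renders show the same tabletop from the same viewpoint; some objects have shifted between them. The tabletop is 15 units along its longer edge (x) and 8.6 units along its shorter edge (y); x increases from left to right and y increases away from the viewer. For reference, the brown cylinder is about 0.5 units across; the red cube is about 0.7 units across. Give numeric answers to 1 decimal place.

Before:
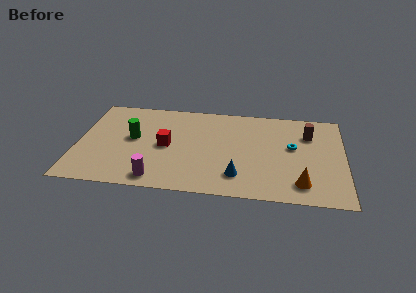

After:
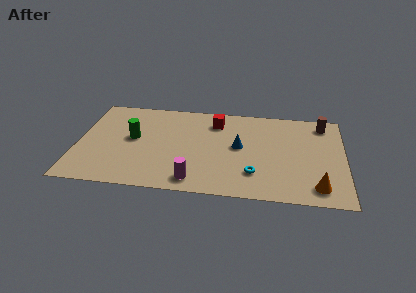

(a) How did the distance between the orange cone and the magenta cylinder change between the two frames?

-1.2

Before: roughly 8.0 units apart; after: 6.8. That's 1.2 units closer together.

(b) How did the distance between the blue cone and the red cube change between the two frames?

-2.1

The distance was about 4.7 in the first image and 2.6 in the second, so they moved 2.1 units closer together.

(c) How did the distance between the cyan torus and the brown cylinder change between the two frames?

+4.8

The distance was about 1.6 in the first image and 6.4 in the second, so they moved 4.8 units further apart.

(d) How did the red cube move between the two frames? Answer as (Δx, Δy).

(2.7, 2.6)

From the two frames, the red cube sits at roughly (5.0, 4.2) before and (7.7, 6.8) after.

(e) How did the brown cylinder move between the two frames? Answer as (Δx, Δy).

(0.8, 1.1)

The brown cylinder started near (13.0, 6.2) and ended near (13.8, 7.3).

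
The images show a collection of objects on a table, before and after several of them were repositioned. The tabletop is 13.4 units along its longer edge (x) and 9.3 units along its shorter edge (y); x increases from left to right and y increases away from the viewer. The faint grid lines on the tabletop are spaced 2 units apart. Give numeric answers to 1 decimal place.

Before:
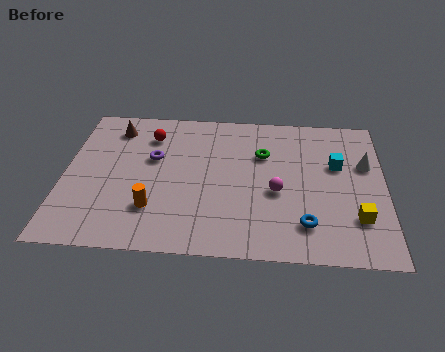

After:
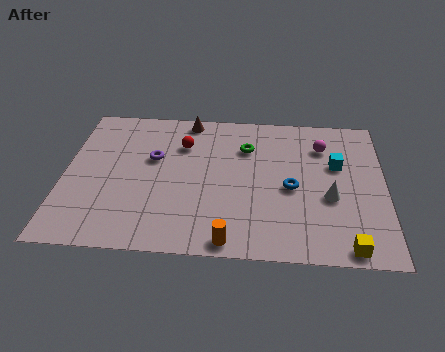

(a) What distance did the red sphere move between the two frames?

1.5

The red sphere moved from about (3.5, 7.2) to (4.9, 6.7), a distance of √(1.4² + 0.5²) ≈ 1.5.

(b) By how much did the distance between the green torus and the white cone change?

+0.3

Before: roughly 4.3 units apart; after: 4.6. That's 0.3 units further apart.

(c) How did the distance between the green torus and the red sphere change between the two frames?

-2.2

They were about 4.9 units apart before and 2.7 after — 2.2 units closer together.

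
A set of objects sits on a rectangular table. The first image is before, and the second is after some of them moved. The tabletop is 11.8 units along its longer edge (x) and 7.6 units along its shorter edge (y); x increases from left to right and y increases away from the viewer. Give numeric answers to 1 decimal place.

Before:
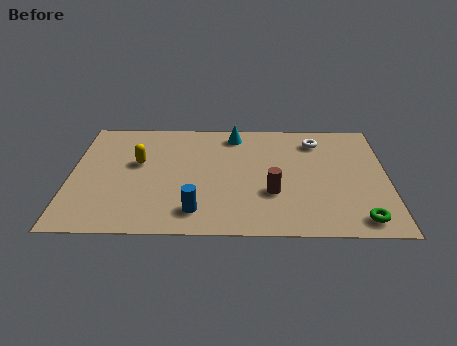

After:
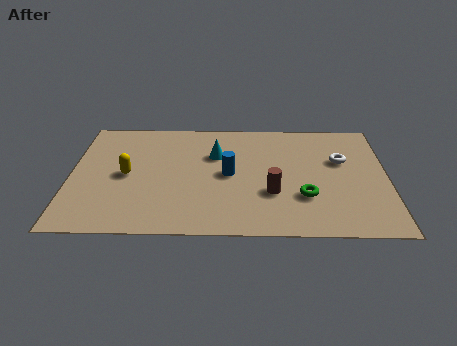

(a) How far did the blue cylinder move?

2.7

The blue cylinder was near (4.7, 1.4) before and (5.9, 3.8) after, so it travelled √(1.2² + 2.4²) ≈ 2.7 units.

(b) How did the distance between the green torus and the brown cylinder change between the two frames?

-2.4

The distance was about 3.6 in the first image and 1.2 in the second, so they moved 2.4 units closer together.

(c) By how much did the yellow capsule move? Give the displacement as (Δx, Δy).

(-0.4, -0.8)

The yellow capsule was at about (2.5, 4.5) and moved to about (2.1, 3.7).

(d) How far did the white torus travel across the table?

1.6

The white torus was near (9.2, 6.1) before and (10.1, 4.8) after, so it travelled √(0.9² + 1.3²) ≈ 1.6 units.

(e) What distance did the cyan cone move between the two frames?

1.6

From (6.1, 6.5) to (5.4, 5.1), the cyan cone covered √(0.7² + 1.4²) ≈ 1.6 units.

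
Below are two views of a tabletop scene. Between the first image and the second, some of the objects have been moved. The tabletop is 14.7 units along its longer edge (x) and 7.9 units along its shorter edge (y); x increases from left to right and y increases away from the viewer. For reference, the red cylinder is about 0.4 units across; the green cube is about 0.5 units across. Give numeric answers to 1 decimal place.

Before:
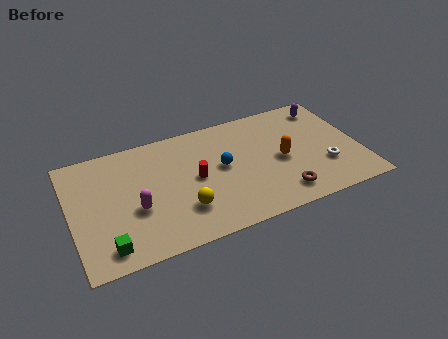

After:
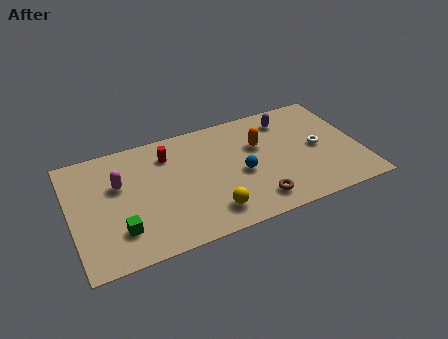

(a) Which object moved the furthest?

the red cylinder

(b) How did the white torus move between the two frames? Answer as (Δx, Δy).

(-0.2, 1.4)

The white torus was at about (12.8, 2.5) and moved to about (12.6, 3.9).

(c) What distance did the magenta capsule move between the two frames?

2.0

From (3.2, 3.1) to (2.5, 5.0), the magenta capsule covered √(0.7² + 1.9²) ≈ 2.0 units.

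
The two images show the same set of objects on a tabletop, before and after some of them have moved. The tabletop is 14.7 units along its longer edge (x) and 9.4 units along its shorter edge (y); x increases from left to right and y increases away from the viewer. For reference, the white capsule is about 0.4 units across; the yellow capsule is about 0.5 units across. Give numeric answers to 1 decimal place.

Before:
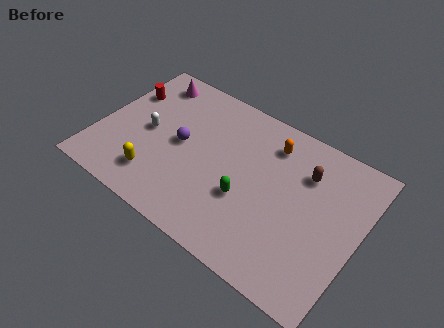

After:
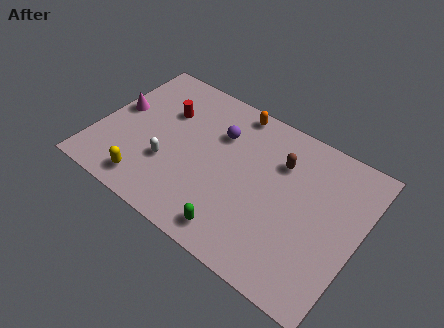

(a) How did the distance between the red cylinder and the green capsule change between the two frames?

-1.0

They were about 8.2 units apart before and 7.2 after — 1.0 units closer together.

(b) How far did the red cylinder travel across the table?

2.4

The red cylinder moved from about (1.0, 6.5) to (3.4, 6.4), a distance of √(2.4² + 0.1²) ≈ 2.4.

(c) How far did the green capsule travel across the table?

2.2

The green capsule moved from about (8.6, 3.5) to (8.5, 1.3), a distance of √(0.1² + 2.2²) ≈ 2.2.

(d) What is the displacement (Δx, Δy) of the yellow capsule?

(-0.3, -0.6)

The yellow capsule was at about (3.7, 2.0) and moved to about (3.4, 1.4).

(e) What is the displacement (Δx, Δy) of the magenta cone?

(-1.2, -2.8)

The magenta cone was at about (2.1, 8.0) and moved to about (0.9, 5.2).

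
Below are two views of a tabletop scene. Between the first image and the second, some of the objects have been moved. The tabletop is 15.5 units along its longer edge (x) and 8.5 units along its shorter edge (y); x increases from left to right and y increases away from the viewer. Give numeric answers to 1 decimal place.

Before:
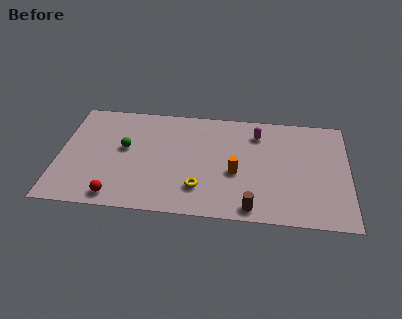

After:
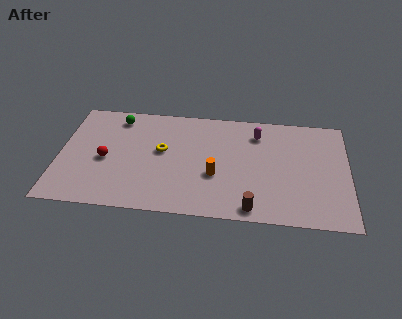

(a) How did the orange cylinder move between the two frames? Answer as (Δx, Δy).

(-1.1, -0.3)

The orange cylinder started near (9.5, 3.5) and ended near (8.4, 3.2).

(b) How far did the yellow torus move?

3.4

The yellow torus moved from about (7.6, 2.1) to (5.5, 4.8), a distance of √(2.1² + 2.7²) ≈ 3.4.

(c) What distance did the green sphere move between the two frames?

2.5

The green sphere moved from about (3.5, 4.8) to (3.0, 7.2), a distance of √(0.5² + 2.4²) ≈ 2.5.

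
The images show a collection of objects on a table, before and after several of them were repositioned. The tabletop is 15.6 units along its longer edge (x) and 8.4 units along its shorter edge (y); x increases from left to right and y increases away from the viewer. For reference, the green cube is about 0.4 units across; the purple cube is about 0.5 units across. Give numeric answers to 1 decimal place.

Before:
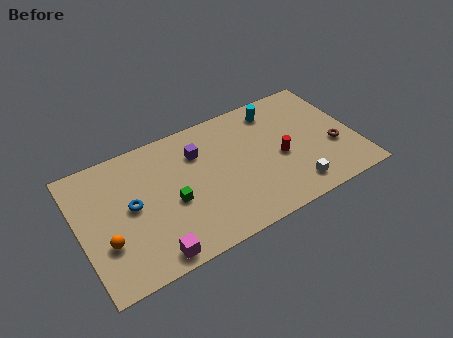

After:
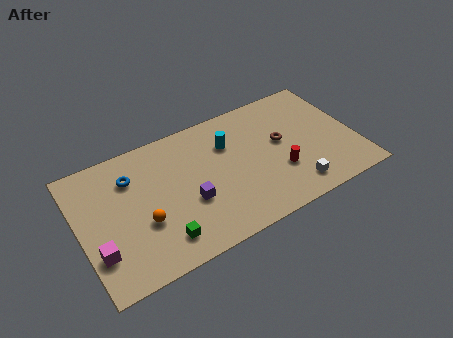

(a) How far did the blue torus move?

1.8

From (2.9, 4.4) to (3.1, 6.2), the blue torus covered √(0.2² + 1.8²) ≈ 1.8 units.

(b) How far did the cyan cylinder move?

3.1

From (11.5, 7.0) to (8.6, 5.9), the cyan cylinder covered √(2.9² + 1.1²) ≈ 3.1 units.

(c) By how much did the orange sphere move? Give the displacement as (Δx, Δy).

(2.1, 0.3)

The orange sphere started near (1.3, 2.8) and ended near (3.4, 3.1).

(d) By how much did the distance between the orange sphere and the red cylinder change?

-2.3

The distance was about 10.0 in the first image and 7.7 in the second, so they moved 2.3 units closer together.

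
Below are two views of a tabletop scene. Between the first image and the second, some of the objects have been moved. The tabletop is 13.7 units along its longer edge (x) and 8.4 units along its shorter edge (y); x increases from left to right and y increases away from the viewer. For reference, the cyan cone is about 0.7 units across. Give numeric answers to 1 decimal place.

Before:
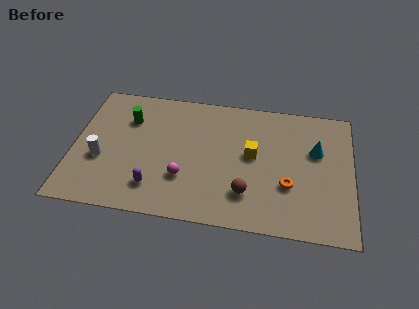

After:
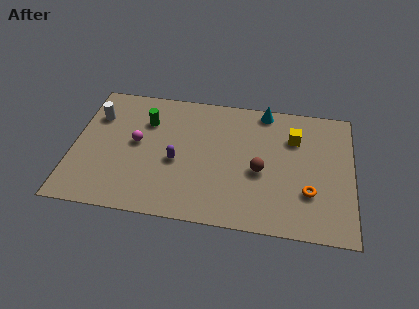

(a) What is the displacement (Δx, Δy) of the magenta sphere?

(-2.4, 1.9)

The magenta sphere was at about (5.5, 2.6) and moved to about (3.1, 4.5).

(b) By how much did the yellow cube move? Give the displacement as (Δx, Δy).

(2.0, 1.4)

The yellow cube was at about (8.8, 4.6) and moved to about (10.8, 6.0).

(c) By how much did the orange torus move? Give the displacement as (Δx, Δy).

(1.0, -0.3)

The orange torus started near (10.6, 2.9) and ended near (11.6, 2.6).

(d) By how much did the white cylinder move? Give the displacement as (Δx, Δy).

(-0.4, 2.8)

From the two frames, the white cylinder sits at roughly (1.4, 3.2) before and (1.0, 6.0) after.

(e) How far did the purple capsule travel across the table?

2.1

The purple capsule was near (4.1, 1.8) before and (5.1, 3.6) after, so it travelled √(1.0² + 1.8²) ≈ 2.1 units.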